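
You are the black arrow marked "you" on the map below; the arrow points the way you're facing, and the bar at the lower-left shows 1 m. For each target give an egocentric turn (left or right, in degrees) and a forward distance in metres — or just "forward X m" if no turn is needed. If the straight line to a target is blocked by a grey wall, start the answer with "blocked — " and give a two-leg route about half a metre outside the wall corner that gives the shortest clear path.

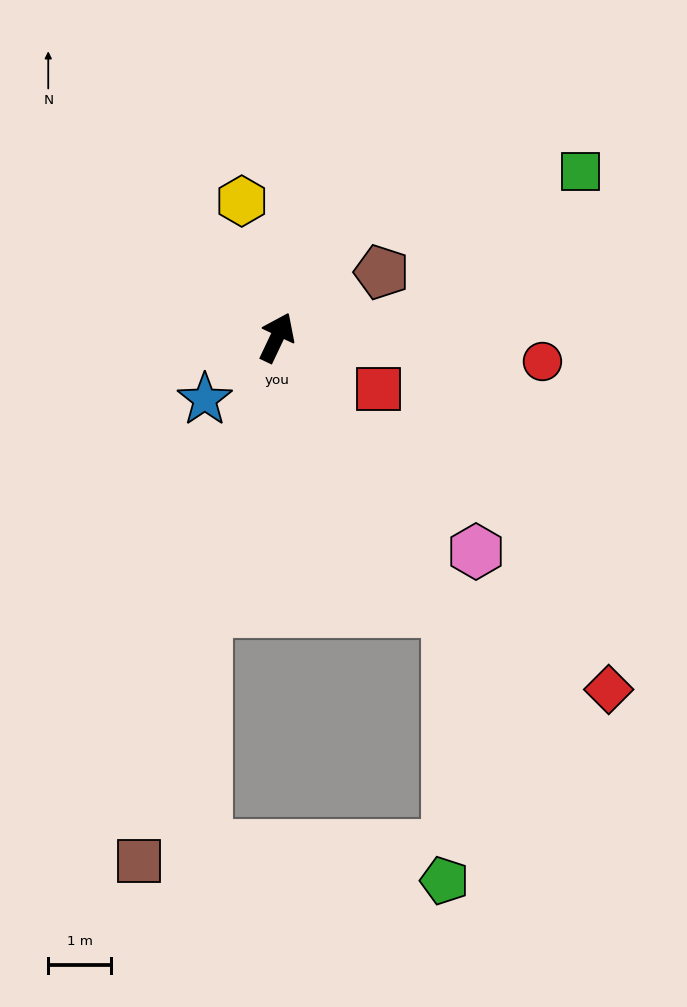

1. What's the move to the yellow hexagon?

turn left 40°, forward 2.3 m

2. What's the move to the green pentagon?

blocked — turn right 123°, forward 5.2 m, then turn right 32°, forward 4.3 m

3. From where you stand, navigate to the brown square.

turn right 169°, forward 8.7 m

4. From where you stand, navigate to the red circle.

turn right 70°, forward 4.3 m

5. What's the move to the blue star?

turn left 156°, forward 1.5 m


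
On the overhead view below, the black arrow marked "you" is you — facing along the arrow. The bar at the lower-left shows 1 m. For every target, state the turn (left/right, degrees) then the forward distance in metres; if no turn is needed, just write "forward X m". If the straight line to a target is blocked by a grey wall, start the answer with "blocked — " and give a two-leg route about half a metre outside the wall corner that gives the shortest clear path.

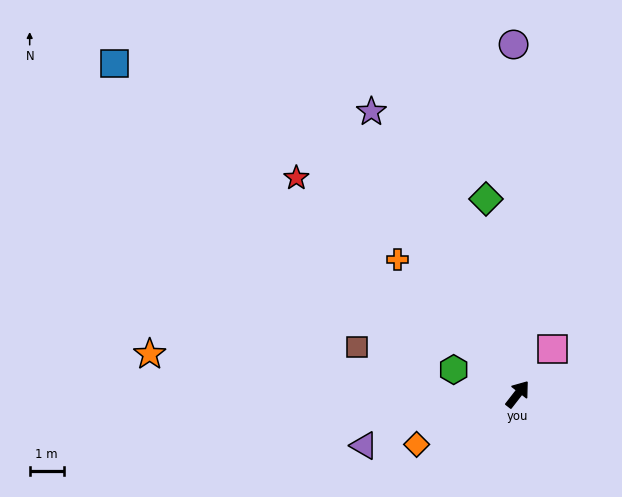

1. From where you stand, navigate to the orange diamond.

turn left 154°, forward 3.3 m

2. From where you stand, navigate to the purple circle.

turn left 39°, forward 10.3 m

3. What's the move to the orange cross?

turn left 80°, forward 5.3 m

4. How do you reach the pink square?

forward 1.7 m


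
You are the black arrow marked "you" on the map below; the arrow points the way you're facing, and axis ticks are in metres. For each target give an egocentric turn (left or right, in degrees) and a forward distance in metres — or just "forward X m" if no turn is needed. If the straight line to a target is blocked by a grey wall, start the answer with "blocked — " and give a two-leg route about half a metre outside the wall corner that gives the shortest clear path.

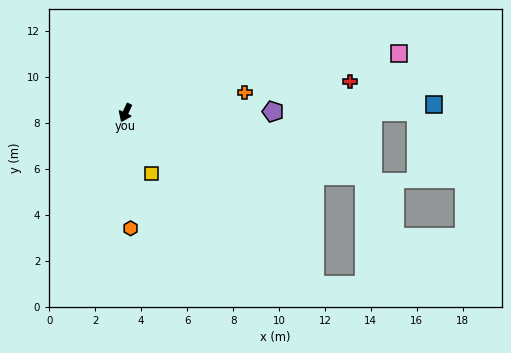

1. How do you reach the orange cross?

turn left 124°, forward 5.3 m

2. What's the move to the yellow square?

turn left 48°, forward 2.9 m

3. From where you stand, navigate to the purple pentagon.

turn left 115°, forward 6.4 m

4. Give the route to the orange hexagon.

turn left 27°, forward 5.0 m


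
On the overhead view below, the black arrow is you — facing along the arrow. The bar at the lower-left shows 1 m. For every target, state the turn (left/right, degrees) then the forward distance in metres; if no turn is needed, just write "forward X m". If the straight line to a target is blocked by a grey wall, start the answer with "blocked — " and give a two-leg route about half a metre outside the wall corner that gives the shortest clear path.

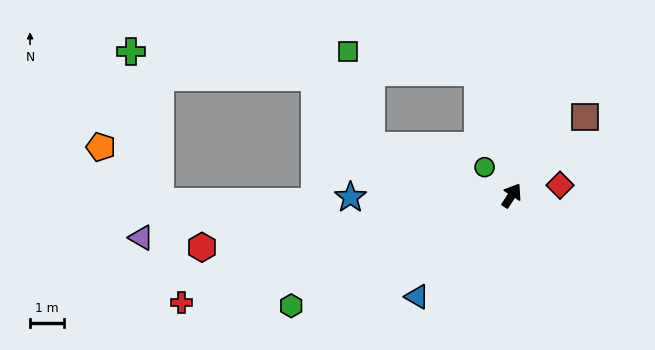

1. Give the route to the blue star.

turn left 123°, forward 4.8 m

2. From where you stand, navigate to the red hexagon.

turn left 132°, forward 9.3 m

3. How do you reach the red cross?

turn left 141°, forward 10.3 m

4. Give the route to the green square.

blocked — turn left 104°, forward 4.4 m, then turn right 58°, forward 2.9 m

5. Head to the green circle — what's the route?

turn left 77°, forward 1.2 m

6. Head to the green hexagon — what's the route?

turn left 149°, forward 7.3 m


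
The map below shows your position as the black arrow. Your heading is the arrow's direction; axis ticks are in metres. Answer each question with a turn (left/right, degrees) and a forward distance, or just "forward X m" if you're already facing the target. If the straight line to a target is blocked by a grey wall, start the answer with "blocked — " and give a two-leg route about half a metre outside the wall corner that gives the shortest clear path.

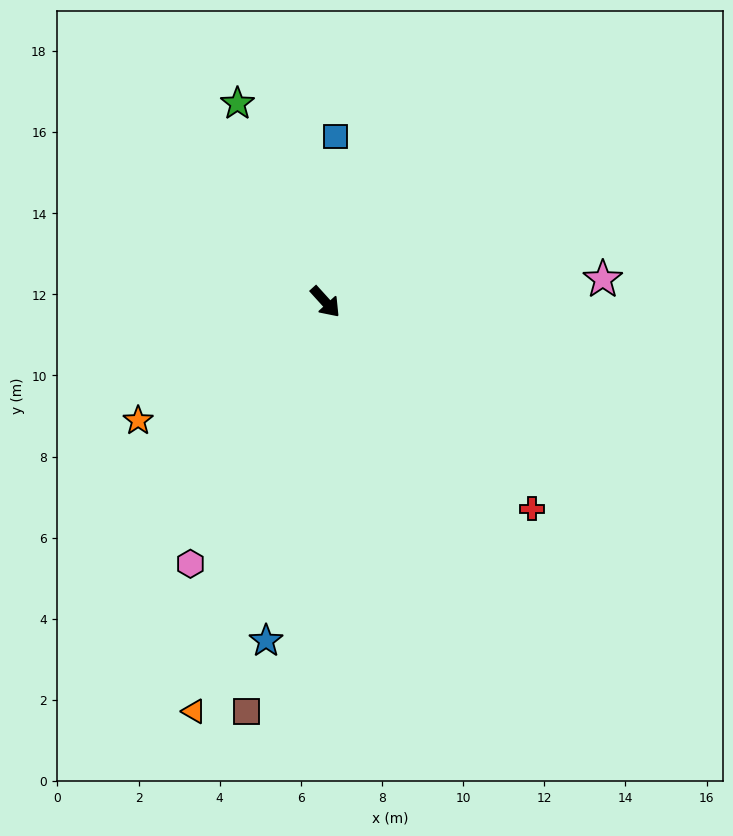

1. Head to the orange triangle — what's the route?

turn right 60°, forward 10.6 m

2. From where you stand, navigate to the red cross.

turn left 3°, forward 7.2 m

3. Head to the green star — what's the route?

turn left 162°, forward 5.3 m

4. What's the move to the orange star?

turn right 100°, forward 5.5 m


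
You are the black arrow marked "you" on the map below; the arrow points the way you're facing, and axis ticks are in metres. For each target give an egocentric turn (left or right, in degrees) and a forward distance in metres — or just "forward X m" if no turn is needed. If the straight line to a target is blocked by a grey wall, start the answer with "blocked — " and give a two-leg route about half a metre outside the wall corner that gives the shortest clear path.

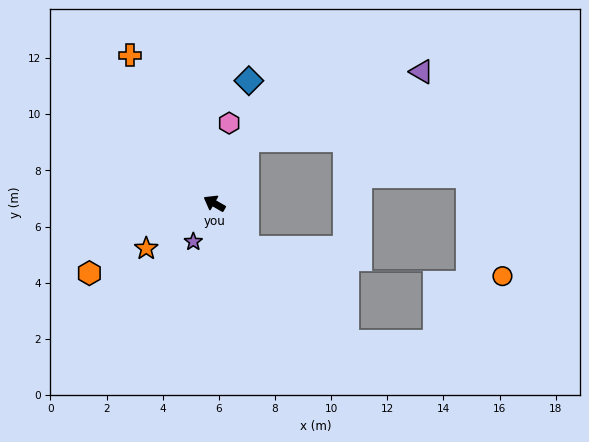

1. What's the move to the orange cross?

turn right 30°, forward 6.1 m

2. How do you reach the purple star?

turn left 91°, forward 1.6 m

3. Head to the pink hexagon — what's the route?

turn right 71°, forward 2.9 m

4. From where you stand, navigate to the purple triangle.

blocked — turn right 88°, forward 2.5 m, then turn right 40°, forward 6.7 m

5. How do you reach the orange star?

turn left 63°, forward 2.9 m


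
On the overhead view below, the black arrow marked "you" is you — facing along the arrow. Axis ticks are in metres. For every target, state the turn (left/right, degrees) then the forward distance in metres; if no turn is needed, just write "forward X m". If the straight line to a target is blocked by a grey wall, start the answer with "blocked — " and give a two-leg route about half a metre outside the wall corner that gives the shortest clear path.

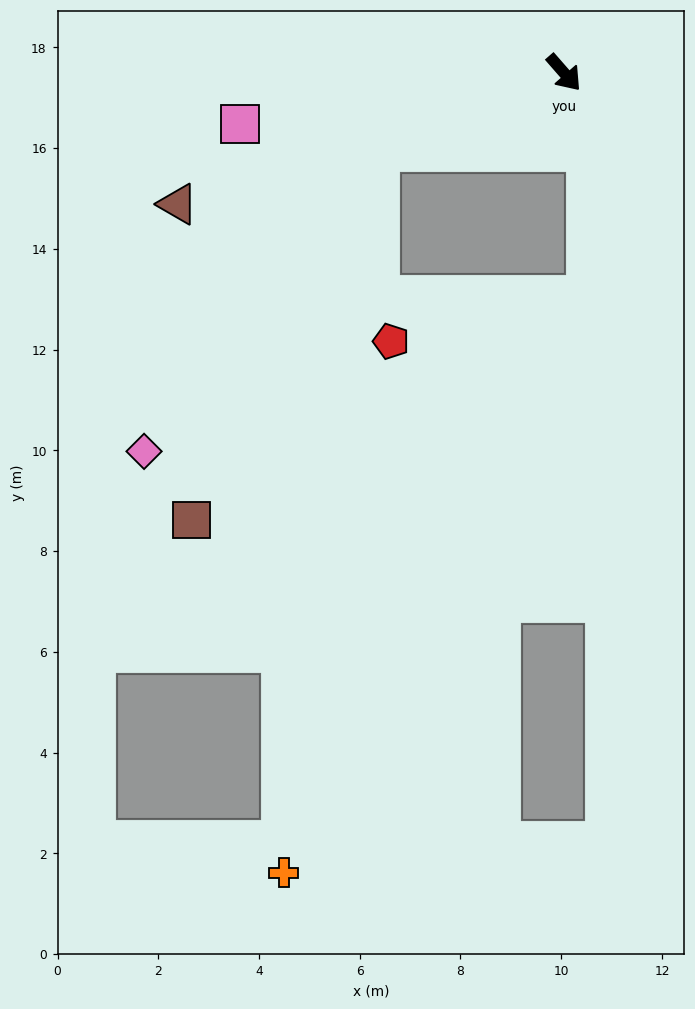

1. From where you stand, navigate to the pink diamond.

blocked — turn right 109°, forward 4.0 m, then turn left 30°, forward 7.6 m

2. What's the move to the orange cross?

blocked — turn right 109°, forward 4.0 m, then turn left 60°, forward 14.5 m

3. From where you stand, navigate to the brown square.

blocked — turn right 109°, forward 4.0 m, then turn left 41°, forward 8.2 m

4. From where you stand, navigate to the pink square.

turn right 122°, forward 6.5 m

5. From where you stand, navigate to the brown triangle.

turn right 112°, forward 8.1 m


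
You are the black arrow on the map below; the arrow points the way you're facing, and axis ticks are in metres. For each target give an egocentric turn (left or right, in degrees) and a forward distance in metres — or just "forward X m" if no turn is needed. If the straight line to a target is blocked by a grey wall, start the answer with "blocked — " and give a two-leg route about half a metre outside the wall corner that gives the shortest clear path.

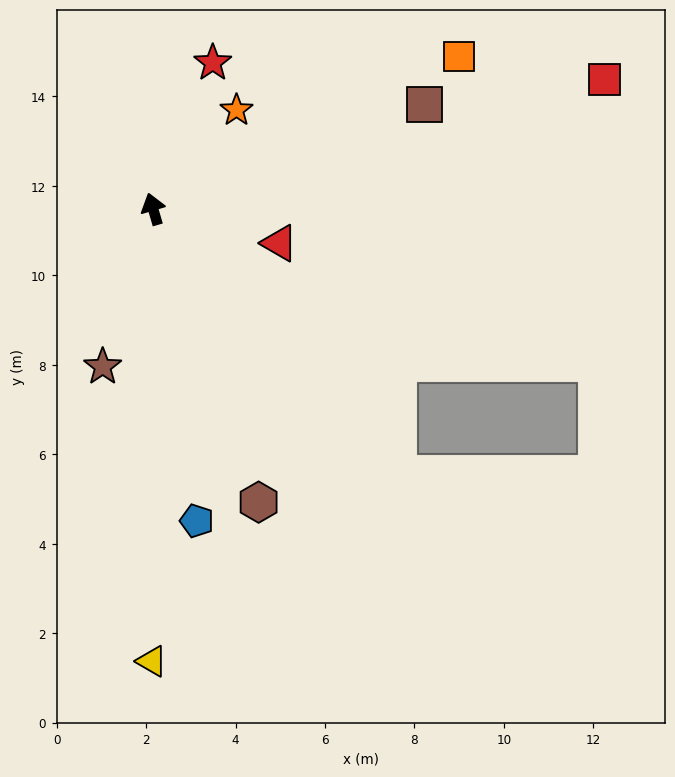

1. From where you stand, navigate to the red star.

turn right 39°, forward 3.5 m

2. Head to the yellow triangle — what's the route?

turn left 163°, forward 10.1 m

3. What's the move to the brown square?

turn right 85°, forward 6.5 m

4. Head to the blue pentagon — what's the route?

turn left 172°, forward 7.0 m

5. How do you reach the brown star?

turn left 146°, forward 3.7 m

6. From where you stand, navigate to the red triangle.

turn right 122°, forward 2.9 m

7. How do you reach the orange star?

turn right 57°, forward 2.9 m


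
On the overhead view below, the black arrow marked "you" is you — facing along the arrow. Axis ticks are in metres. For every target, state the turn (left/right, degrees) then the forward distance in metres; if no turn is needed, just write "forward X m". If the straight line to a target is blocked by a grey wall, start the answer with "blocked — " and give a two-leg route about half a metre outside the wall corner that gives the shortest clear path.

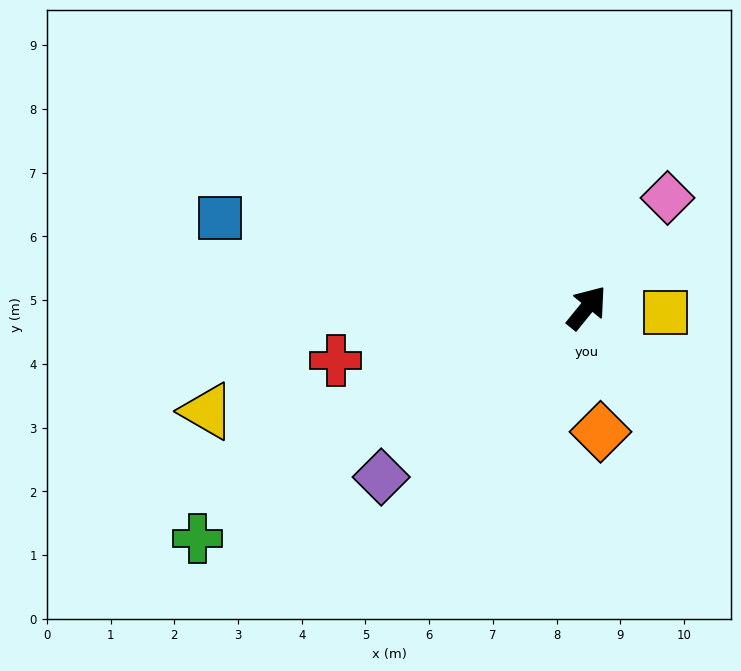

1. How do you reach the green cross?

turn left 160°, forward 7.1 m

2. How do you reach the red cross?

turn left 141°, forward 4.0 m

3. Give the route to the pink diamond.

turn left 3°, forward 2.1 m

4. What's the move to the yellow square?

turn right 55°, forward 1.2 m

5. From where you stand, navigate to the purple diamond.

turn left 169°, forward 4.2 m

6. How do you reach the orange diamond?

turn right 135°, forward 2.0 m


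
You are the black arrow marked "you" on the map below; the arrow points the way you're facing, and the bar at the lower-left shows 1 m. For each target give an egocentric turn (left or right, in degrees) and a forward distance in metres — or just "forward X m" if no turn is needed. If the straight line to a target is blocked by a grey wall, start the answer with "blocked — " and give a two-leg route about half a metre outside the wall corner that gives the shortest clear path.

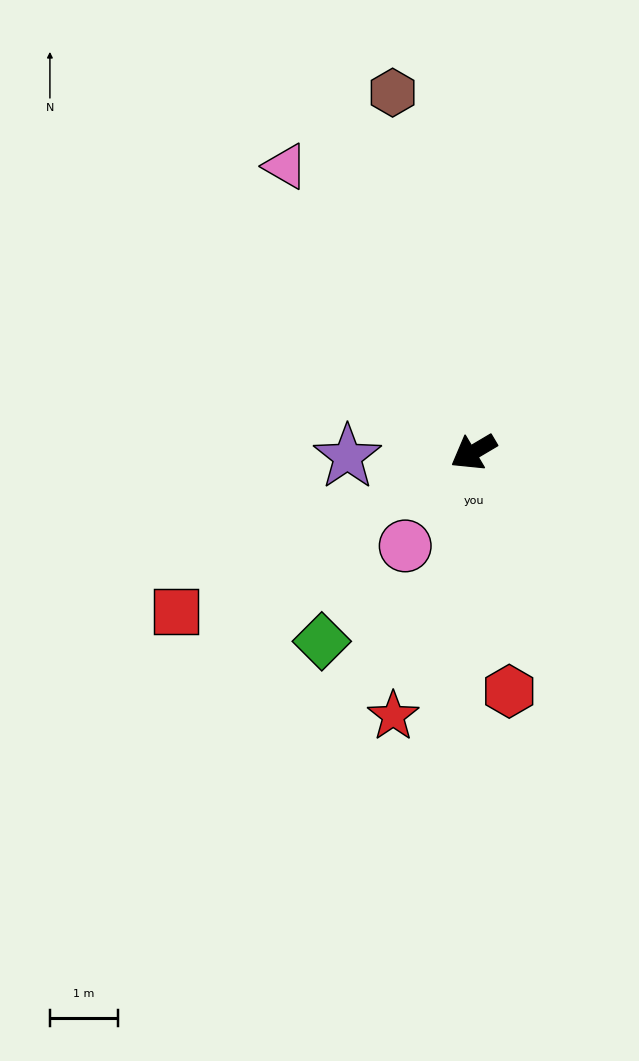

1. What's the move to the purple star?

turn right 29°, forward 1.8 m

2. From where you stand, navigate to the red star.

turn left 42°, forward 4.0 m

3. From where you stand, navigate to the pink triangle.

turn right 87°, forward 5.0 m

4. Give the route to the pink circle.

turn left 23°, forward 1.7 m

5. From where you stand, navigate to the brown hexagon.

turn right 108°, forward 5.4 m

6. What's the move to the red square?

turn right 2°, forward 4.9 m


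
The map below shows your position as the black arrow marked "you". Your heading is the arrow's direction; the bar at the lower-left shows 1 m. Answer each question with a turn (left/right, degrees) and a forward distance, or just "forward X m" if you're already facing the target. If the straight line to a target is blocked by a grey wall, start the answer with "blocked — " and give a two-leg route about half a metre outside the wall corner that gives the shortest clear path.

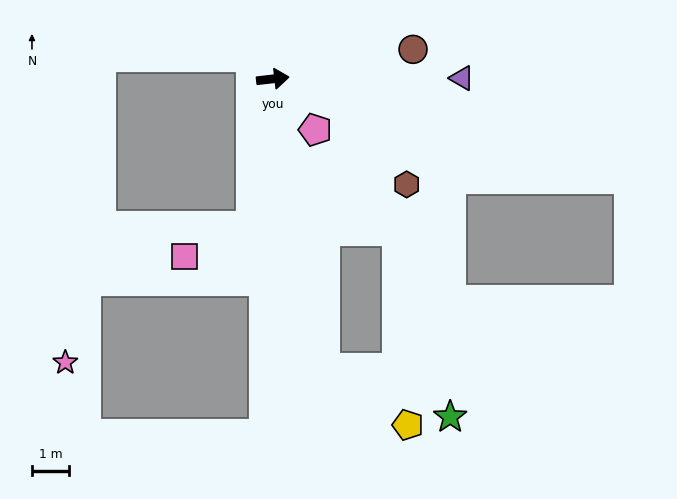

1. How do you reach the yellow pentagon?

blocked — turn right 86°, forward 7.9 m, then turn left 45°, forward 2.7 m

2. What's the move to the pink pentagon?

turn right 57°, forward 1.8 m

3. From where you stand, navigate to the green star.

blocked — turn right 86°, forward 7.9 m, then turn left 58°, forward 3.7 m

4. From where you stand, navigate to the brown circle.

turn left 5°, forward 3.9 m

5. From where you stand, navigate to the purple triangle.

turn right 6°, forward 5.1 m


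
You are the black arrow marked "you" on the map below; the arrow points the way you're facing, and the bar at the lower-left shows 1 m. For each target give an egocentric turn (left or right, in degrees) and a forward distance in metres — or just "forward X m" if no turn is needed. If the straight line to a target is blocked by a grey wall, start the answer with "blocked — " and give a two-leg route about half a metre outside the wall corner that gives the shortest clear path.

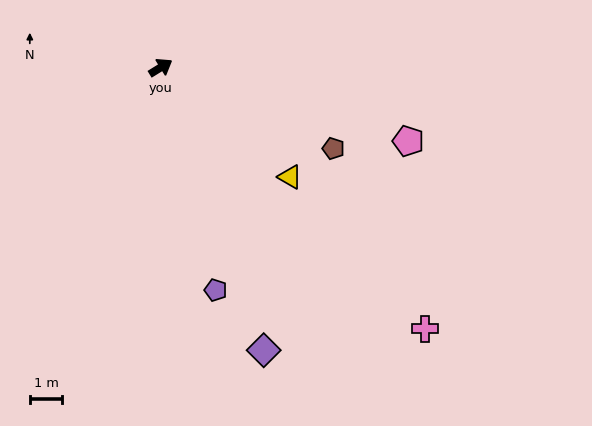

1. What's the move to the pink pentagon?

turn right 48°, forward 7.9 m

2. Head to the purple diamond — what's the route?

turn right 102°, forward 9.2 m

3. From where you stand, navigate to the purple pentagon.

turn right 108°, forward 7.0 m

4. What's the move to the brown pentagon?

turn right 57°, forward 5.9 m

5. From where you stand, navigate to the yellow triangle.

turn right 72°, forward 5.2 m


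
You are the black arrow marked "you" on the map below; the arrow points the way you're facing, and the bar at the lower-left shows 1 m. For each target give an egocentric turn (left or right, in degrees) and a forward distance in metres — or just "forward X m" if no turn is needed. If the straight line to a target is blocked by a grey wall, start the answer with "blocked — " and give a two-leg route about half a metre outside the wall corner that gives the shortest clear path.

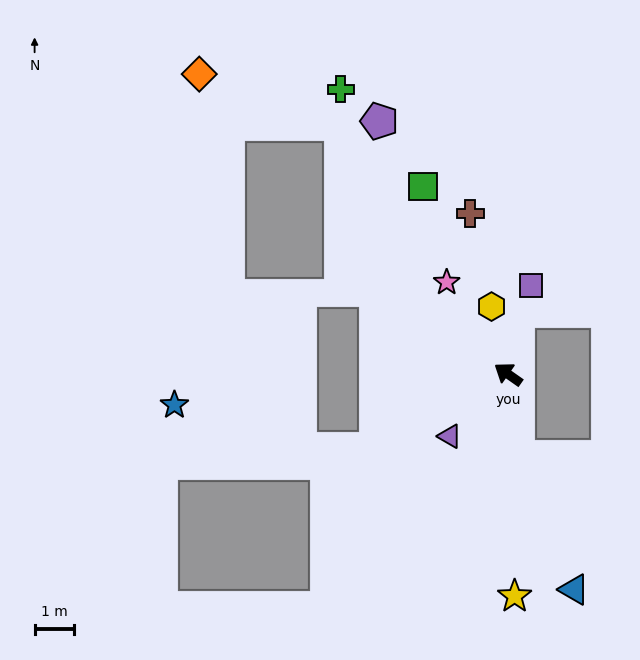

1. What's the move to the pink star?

turn right 21°, forward 2.8 m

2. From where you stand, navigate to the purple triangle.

turn left 82°, forward 2.2 m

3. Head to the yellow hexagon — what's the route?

turn right 41°, forward 1.8 m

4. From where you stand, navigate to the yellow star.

turn left 127°, forward 5.7 m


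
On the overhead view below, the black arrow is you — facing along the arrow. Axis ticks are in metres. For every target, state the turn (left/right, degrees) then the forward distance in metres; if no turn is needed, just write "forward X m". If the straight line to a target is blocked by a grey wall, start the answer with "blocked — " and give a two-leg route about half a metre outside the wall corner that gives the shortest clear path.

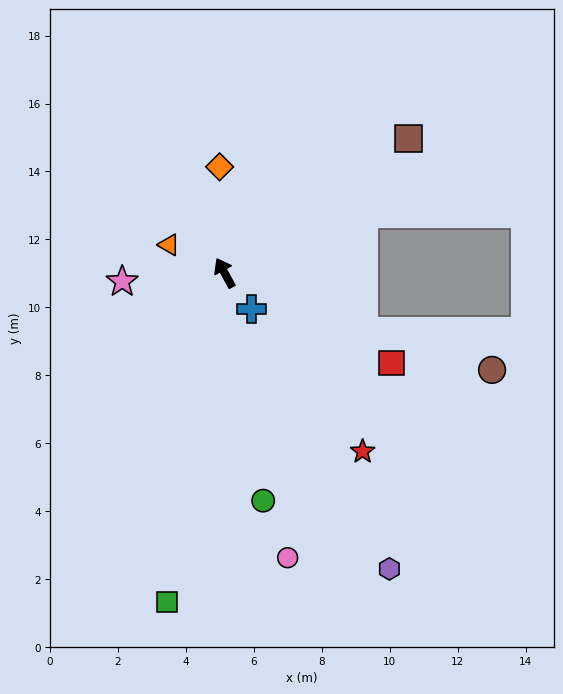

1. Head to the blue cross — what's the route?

turn right 172°, forward 1.3 m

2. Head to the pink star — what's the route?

turn left 66°, forward 3.0 m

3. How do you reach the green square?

turn left 142°, forward 9.8 m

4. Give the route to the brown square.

turn right 82°, forward 6.7 m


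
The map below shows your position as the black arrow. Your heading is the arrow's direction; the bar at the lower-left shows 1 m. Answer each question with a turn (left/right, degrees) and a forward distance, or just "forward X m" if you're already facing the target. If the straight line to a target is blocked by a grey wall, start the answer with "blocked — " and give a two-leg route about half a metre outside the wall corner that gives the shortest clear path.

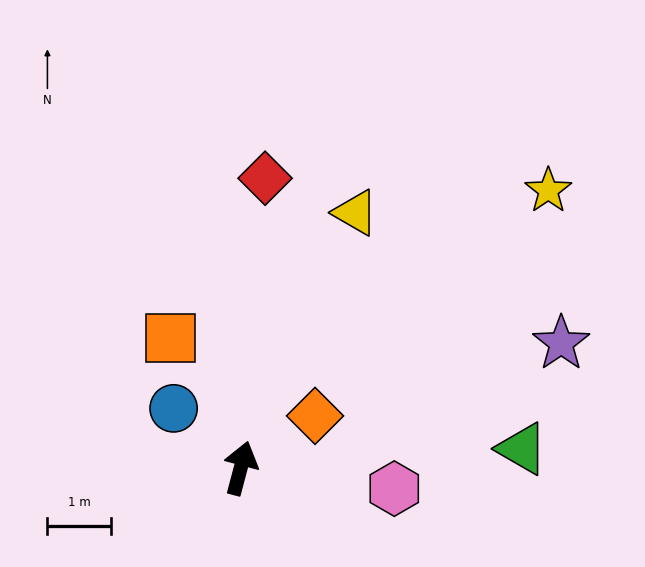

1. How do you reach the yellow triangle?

turn right 9°, forward 4.4 m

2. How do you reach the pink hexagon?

turn right 83°, forward 2.4 m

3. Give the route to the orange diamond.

turn right 40°, forward 1.4 m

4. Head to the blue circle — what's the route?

turn left 63°, forward 1.4 m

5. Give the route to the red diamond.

turn left 10°, forward 4.6 m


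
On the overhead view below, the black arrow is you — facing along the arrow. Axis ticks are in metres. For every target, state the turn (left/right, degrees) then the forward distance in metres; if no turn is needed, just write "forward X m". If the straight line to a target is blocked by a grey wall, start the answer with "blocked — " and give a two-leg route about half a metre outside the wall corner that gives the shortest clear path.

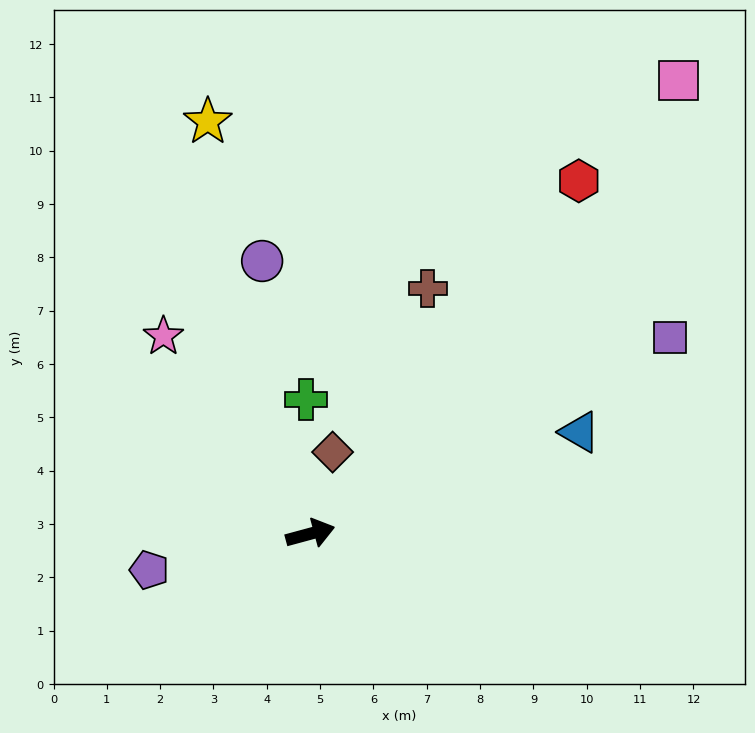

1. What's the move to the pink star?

turn left 111°, forward 4.6 m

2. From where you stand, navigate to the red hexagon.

turn left 38°, forward 8.3 m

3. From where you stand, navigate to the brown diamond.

turn left 60°, forward 1.6 m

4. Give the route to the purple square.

turn left 13°, forward 7.7 m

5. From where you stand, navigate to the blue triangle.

turn left 6°, forward 5.4 m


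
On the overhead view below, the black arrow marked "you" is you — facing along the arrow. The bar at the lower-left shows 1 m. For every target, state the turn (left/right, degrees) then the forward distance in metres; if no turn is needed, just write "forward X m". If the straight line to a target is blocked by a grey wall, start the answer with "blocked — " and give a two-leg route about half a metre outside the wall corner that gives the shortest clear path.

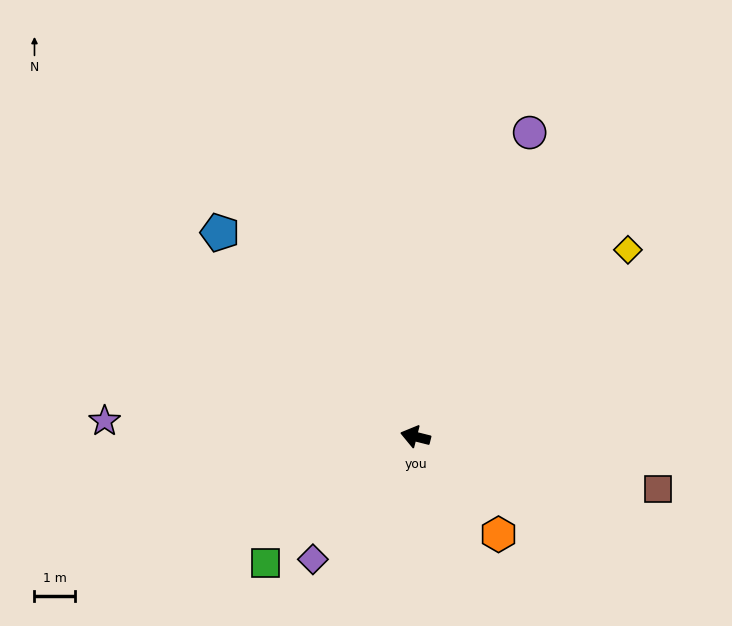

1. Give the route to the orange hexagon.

turn left 144°, forward 3.1 m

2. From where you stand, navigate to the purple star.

turn left 11°, forward 7.6 m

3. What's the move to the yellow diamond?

turn right 125°, forward 6.9 m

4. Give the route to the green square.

turn left 54°, forward 4.8 m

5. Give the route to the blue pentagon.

turn right 32°, forward 6.9 m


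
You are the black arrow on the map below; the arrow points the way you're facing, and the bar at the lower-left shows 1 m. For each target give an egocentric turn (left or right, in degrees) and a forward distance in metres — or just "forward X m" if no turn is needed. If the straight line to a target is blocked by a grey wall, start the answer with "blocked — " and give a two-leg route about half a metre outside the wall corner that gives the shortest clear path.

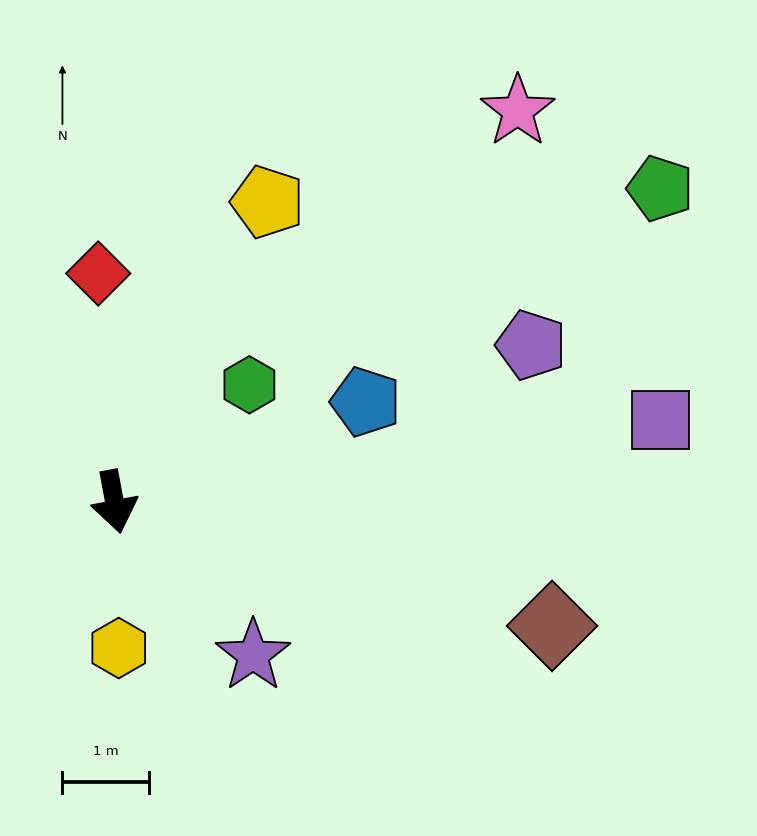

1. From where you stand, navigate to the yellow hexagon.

turn right 9°, forward 1.7 m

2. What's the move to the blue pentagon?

turn left 101°, forward 3.1 m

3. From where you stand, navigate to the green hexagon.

turn left 120°, forward 2.1 m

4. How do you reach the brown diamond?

turn left 64°, forward 5.3 m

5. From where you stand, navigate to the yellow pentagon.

turn left 142°, forward 3.9 m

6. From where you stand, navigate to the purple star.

turn left 32°, forward 2.4 m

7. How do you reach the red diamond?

turn left 174°, forward 2.7 m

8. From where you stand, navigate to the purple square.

turn left 88°, forward 6.4 m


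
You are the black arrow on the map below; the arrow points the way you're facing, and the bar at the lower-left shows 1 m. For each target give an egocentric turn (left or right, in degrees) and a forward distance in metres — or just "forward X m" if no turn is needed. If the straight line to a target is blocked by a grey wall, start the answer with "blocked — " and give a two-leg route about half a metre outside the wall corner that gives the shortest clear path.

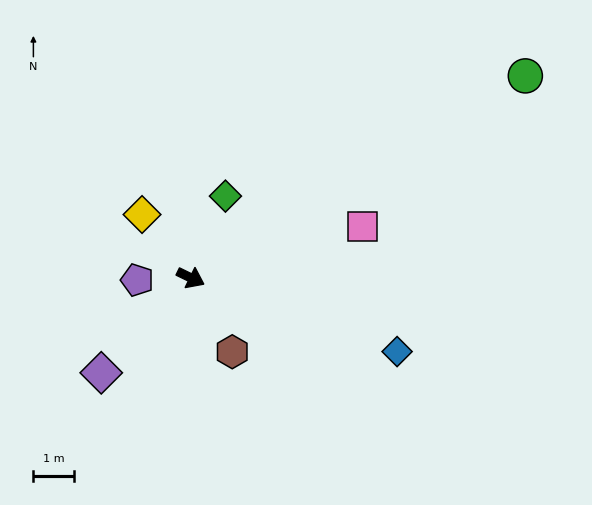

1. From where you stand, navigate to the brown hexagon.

turn right 35°, forward 2.1 m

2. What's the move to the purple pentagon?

turn right 152°, forward 1.3 m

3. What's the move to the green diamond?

turn left 93°, forward 2.2 m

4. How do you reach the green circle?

turn left 57°, forward 9.6 m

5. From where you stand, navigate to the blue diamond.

turn left 6°, forward 5.4 m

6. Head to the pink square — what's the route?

turn left 43°, forward 4.4 m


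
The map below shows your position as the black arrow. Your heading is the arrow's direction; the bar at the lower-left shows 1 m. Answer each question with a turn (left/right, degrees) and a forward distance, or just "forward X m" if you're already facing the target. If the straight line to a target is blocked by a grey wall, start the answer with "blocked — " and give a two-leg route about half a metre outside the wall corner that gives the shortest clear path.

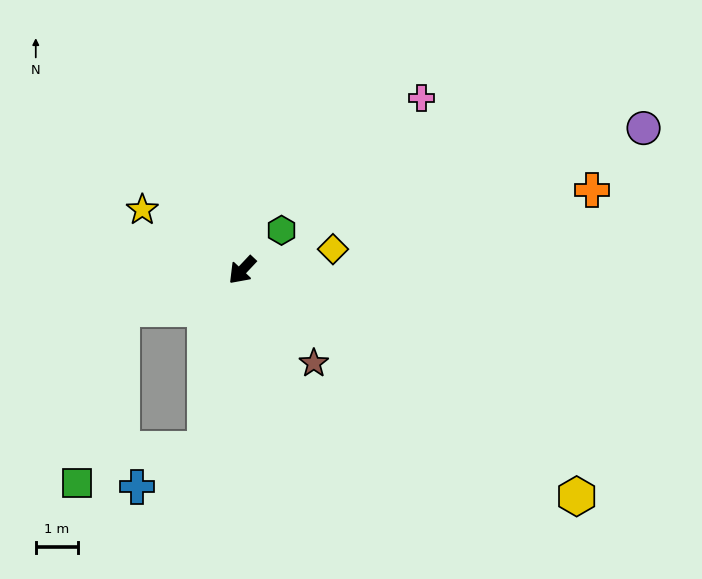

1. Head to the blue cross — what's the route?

blocked — turn left 32°, forward 4.3 m, then turn right 50°, forward 1.8 m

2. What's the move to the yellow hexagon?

turn left 99°, forward 9.6 m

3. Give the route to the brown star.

turn left 81°, forward 2.8 m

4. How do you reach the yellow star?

turn right 78°, forward 2.8 m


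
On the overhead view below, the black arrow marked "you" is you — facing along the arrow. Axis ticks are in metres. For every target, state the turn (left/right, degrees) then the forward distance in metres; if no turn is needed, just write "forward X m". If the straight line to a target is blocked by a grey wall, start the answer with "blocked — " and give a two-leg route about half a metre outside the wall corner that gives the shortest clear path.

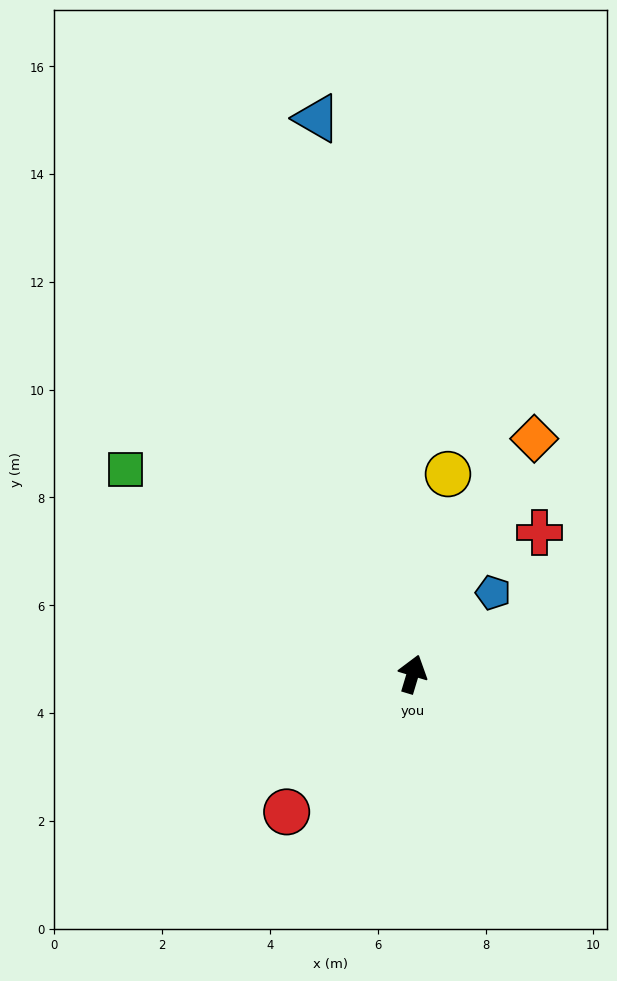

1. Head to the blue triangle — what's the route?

turn left 27°, forward 10.5 m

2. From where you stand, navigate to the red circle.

turn left 154°, forward 3.5 m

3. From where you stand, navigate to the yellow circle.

turn left 7°, forward 3.8 m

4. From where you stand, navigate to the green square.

turn left 71°, forward 6.5 m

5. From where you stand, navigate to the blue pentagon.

turn right 28°, forward 2.1 m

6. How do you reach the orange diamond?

turn right 11°, forward 4.9 m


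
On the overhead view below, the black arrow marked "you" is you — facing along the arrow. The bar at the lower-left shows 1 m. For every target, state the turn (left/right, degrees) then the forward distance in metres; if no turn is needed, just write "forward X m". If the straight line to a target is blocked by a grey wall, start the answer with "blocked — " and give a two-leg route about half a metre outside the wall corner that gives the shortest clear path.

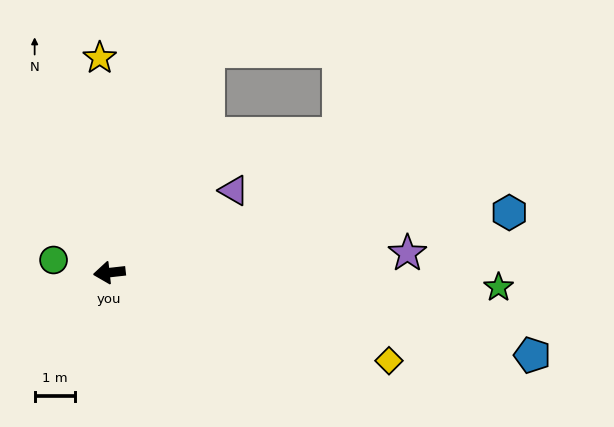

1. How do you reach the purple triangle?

turn right 153°, forward 3.7 m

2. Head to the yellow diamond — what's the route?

turn left 156°, forward 7.3 m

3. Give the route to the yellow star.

turn right 94°, forward 5.4 m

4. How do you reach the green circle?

turn right 19°, forward 1.4 m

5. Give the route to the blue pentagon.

turn left 163°, forward 10.7 m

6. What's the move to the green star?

turn left 171°, forward 9.7 m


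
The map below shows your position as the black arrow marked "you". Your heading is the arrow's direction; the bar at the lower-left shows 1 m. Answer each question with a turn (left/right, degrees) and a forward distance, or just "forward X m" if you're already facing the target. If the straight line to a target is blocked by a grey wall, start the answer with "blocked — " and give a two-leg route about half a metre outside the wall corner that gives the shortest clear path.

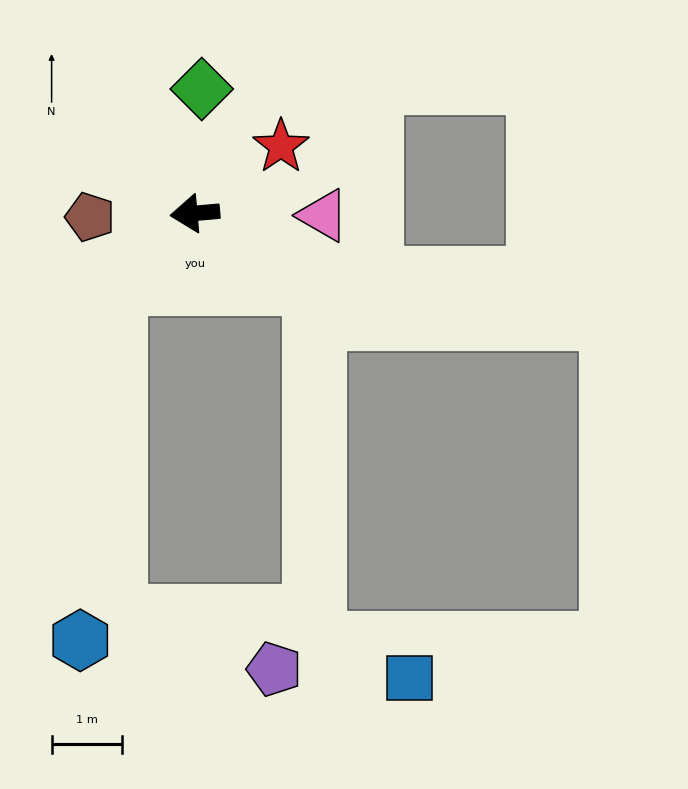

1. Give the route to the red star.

turn right 147°, forward 1.5 m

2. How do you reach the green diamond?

turn right 98°, forward 1.8 m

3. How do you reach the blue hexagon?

blocked — turn left 38°, forward 1.5 m, then turn left 41°, forward 5.0 m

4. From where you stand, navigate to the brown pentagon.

turn right 3°, forward 1.5 m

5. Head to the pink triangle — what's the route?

turn left 174°, forward 1.8 m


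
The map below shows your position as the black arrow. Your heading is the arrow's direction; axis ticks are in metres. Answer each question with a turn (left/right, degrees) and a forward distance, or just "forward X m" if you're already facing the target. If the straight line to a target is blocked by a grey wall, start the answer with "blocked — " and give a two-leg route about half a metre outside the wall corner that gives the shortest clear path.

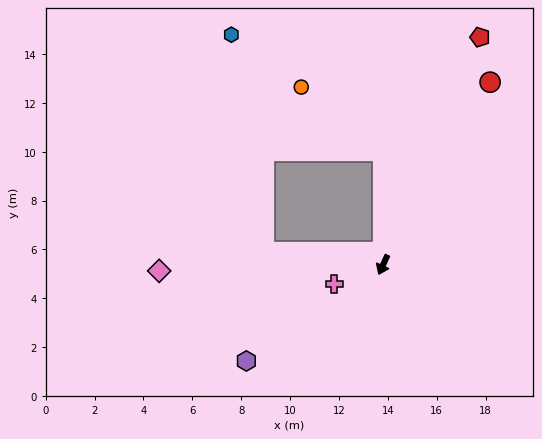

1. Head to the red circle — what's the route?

turn left 174°, forward 8.7 m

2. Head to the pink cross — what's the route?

turn right 44°, forward 2.1 m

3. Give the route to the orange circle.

blocked — turn right 156°, forward 4.6 m, then turn left 52°, forward 4.3 m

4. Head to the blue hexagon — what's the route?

blocked — turn right 72°, forward 4.9 m, then turn right 75°, forward 9.0 m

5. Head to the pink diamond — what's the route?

turn right 64°, forward 9.2 m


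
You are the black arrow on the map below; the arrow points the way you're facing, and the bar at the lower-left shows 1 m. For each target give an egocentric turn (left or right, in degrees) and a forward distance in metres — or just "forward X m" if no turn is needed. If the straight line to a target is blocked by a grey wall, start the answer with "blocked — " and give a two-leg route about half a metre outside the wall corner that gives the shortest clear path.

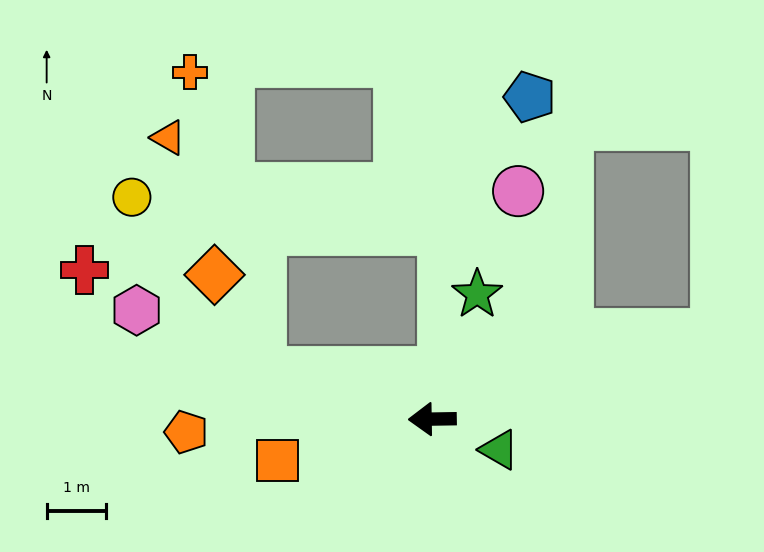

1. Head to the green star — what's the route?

turn right 111°, forward 2.2 m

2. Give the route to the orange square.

turn left 14°, forward 2.7 m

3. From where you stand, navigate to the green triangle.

turn left 154°, forward 1.2 m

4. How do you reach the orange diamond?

blocked — turn right 16°, forward 3.0 m, then turn right 49°, forward 1.8 m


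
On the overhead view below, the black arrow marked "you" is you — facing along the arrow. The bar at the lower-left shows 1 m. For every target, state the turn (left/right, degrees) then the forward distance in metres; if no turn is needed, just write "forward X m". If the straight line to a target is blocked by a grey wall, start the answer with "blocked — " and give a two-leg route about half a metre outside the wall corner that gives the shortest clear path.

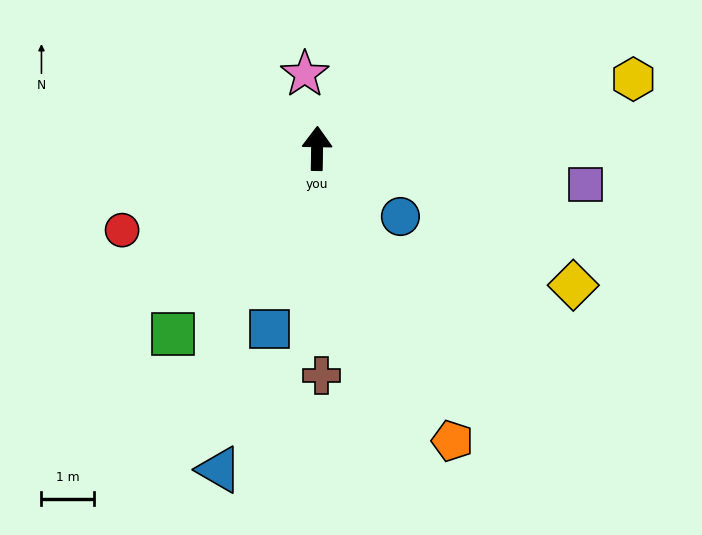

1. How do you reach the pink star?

turn left 10°, forward 1.4 m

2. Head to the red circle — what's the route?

turn left 114°, forward 4.0 m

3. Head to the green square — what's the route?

turn left 143°, forward 4.5 m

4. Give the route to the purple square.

turn right 97°, forward 5.1 m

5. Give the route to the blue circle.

turn right 128°, forward 2.0 m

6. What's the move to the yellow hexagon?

turn right 77°, forward 6.1 m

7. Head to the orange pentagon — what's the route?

turn right 154°, forward 6.1 m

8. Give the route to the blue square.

turn left 166°, forward 3.5 m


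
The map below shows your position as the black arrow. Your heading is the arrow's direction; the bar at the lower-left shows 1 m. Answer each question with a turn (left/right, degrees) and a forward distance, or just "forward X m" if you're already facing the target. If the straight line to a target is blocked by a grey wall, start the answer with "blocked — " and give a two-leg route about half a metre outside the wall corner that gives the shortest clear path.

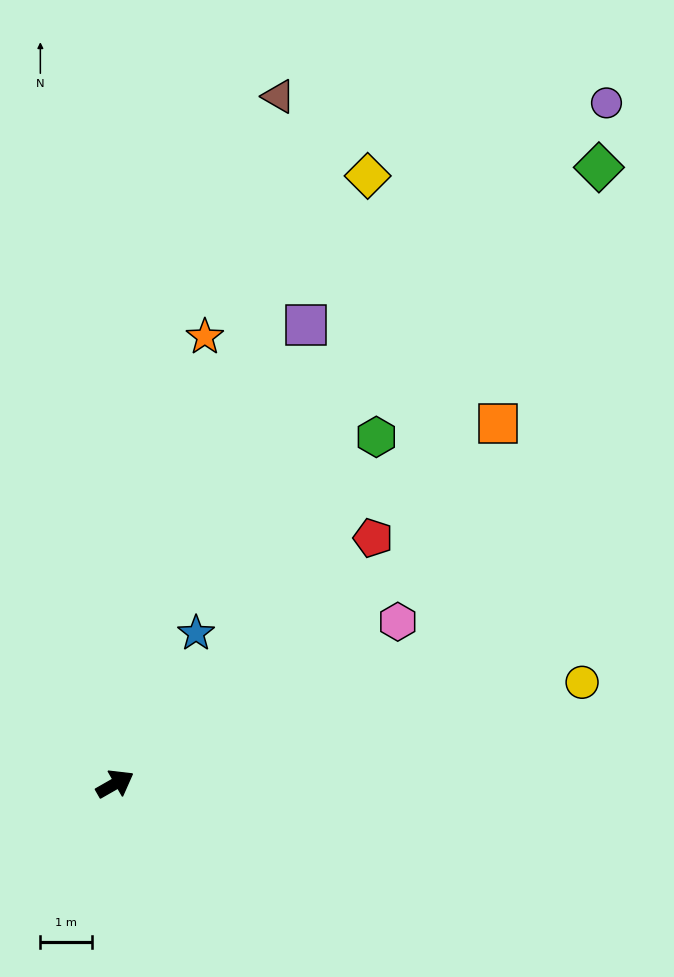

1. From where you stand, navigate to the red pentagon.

turn left 14°, forward 6.9 m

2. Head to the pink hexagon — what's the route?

forward 6.3 m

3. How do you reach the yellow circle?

turn right 17°, forward 9.2 m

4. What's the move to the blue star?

turn left 32°, forward 3.3 m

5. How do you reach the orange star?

turn left 49°, forward 8.8 m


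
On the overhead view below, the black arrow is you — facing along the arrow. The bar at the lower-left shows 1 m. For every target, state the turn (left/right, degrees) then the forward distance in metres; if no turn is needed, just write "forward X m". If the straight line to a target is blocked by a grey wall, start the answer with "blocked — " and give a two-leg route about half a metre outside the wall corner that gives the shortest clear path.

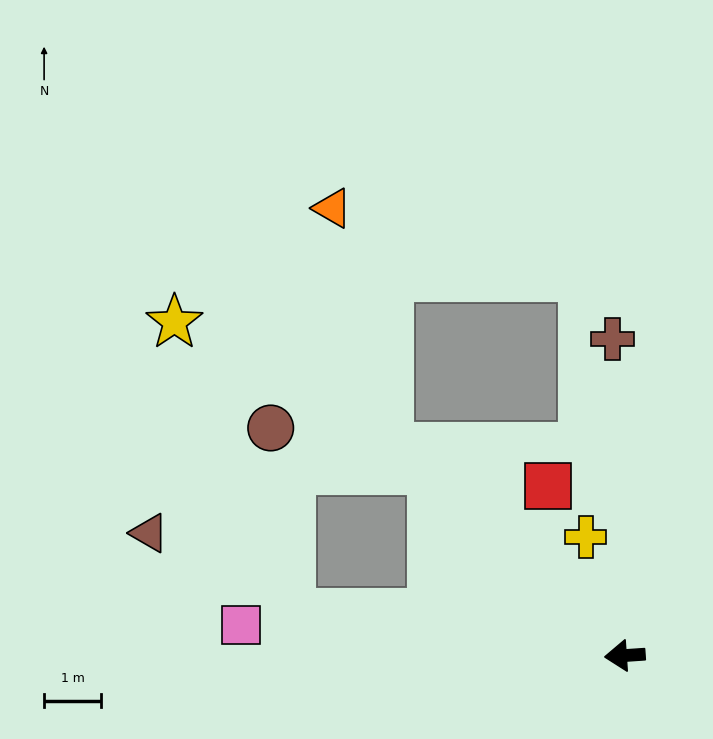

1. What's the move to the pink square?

turn right 8°, forward 6.8 m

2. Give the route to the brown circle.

blocked — turn right 48°, forward 4.7 m, then turn left 29°, forward 2.9 m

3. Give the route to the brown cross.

turn right 92°, forward 5.6 m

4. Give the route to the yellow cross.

turn right 76°, forward 2.2 m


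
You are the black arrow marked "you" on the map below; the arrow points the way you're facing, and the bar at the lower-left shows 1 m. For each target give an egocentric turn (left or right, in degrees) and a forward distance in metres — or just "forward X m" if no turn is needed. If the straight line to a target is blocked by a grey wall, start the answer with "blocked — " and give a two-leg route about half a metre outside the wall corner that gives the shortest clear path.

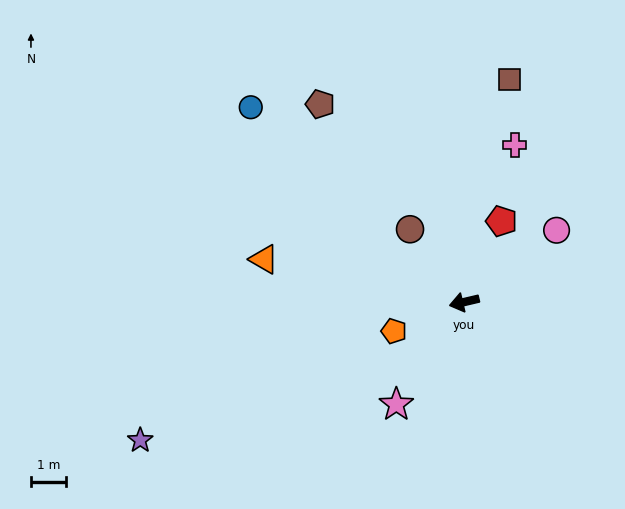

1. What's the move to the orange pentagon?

turn left 9°, forward 2.1 m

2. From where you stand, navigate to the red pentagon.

turn right 128°, forward 2.5 m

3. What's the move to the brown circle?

turn right 67°, forward 2.6 m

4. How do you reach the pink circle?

turn right 155°, forward 3.3 m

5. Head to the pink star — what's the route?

turn left 43°, forward 3.5 m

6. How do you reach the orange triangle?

turn right 25°, forward 5.8 m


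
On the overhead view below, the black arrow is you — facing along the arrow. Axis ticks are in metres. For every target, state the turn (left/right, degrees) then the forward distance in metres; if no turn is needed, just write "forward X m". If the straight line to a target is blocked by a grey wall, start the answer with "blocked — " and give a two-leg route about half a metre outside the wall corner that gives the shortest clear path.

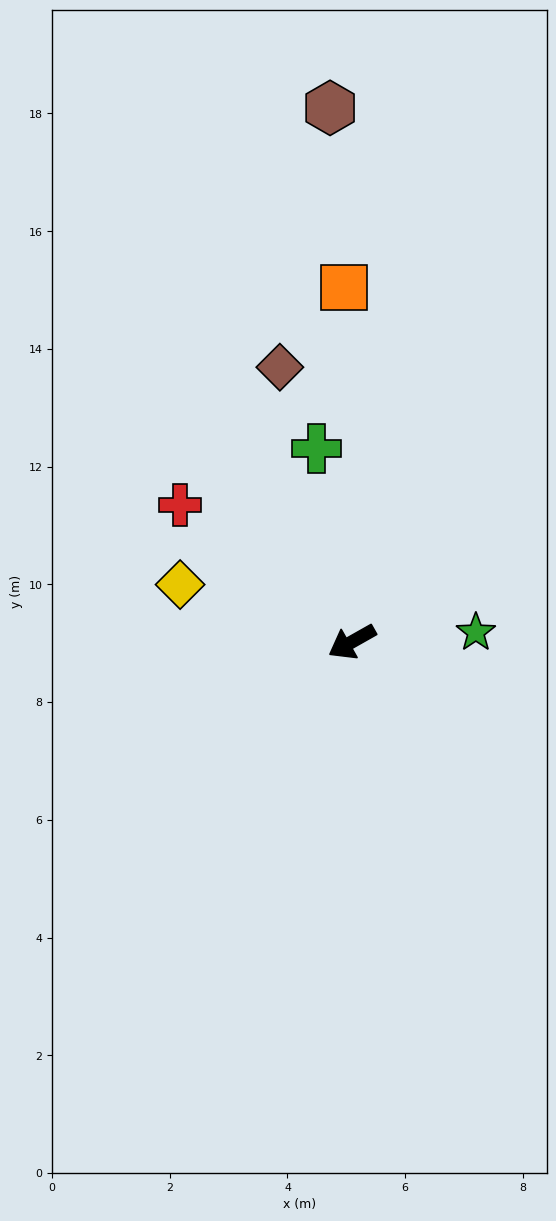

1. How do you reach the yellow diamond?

turn right 48°, forward 3.1 m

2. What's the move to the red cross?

turn right 68°, forward 3.7 m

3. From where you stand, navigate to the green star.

turn left 155°, forward 2.1 m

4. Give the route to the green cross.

turn right 109°, forward 3.3 m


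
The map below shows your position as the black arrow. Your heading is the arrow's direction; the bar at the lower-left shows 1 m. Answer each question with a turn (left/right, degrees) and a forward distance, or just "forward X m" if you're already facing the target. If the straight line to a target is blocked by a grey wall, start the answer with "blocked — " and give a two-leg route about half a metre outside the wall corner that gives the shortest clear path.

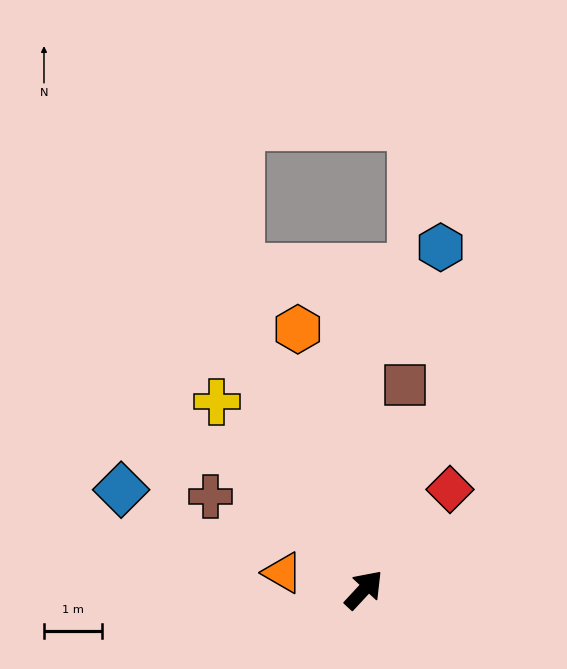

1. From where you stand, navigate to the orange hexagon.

turn left 57°, forward 4.6 m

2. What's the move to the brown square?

turn left 31°, forward 3.6 m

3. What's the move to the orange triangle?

turn left 121°, forward 1.4 m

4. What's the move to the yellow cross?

turn left 81°, forward 4.1 m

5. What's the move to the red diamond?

turn left 2°, forward 2.3 m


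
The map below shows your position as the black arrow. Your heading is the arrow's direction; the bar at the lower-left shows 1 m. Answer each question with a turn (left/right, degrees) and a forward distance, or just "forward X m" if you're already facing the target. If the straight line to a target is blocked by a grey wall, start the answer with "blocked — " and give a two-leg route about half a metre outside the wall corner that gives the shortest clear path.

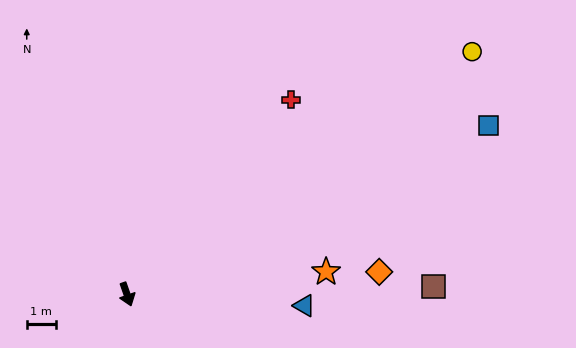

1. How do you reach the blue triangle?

turn left 67°, forward 6.1 m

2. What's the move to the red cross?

turn left 121°, forward 8.7 m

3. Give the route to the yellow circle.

turn left 106°, forward 14.4 m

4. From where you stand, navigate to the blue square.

turn left 96°, forward 13.6 m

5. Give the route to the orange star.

turn left 77°, forward 6.8 m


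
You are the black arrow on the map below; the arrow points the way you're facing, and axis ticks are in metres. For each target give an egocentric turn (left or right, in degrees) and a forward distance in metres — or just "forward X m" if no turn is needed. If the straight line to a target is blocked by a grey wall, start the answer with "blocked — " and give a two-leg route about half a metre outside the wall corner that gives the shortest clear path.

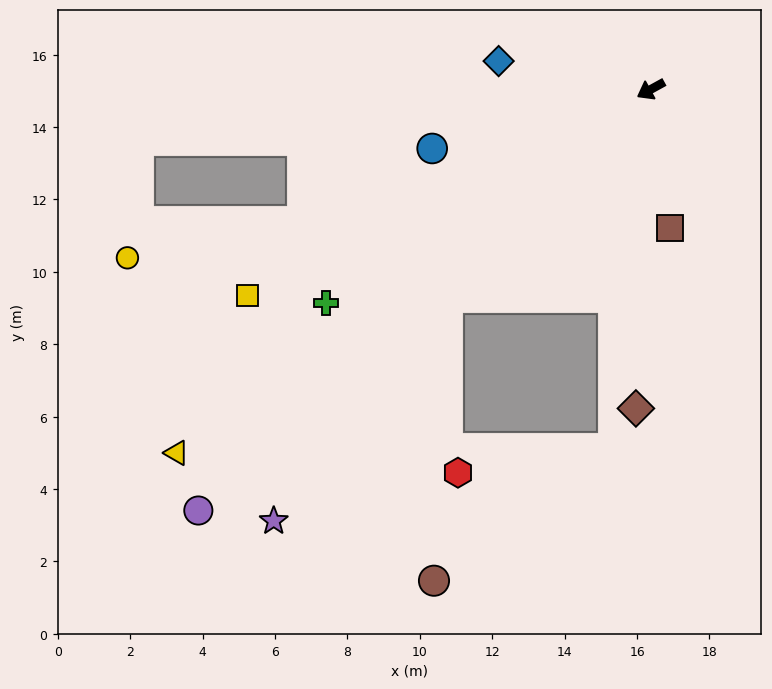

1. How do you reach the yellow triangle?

turn left 9°, forward 16.5 m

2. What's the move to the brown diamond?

turn left 58°, forward 8.8 m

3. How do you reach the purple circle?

turn left 14°, forward 17.1 m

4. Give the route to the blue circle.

turn right 14°, forward 6.3 m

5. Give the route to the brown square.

turn left 69°, forward 3.9 m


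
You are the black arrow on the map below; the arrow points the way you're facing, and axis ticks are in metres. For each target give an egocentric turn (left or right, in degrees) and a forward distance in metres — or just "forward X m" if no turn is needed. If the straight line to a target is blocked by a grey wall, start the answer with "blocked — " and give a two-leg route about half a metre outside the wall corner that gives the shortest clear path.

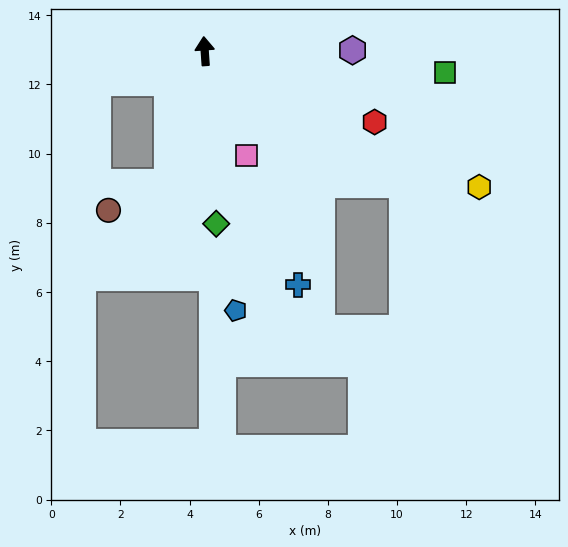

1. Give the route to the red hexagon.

turn right 117°, forward 5.3 m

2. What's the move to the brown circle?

blocked — turn left 161°, forward 4.0 m, then turn right 51°, forward 1.9 m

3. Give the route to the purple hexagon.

turn right 94°, forward 4.3 m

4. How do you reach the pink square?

turn right 162°, forward 3.3 m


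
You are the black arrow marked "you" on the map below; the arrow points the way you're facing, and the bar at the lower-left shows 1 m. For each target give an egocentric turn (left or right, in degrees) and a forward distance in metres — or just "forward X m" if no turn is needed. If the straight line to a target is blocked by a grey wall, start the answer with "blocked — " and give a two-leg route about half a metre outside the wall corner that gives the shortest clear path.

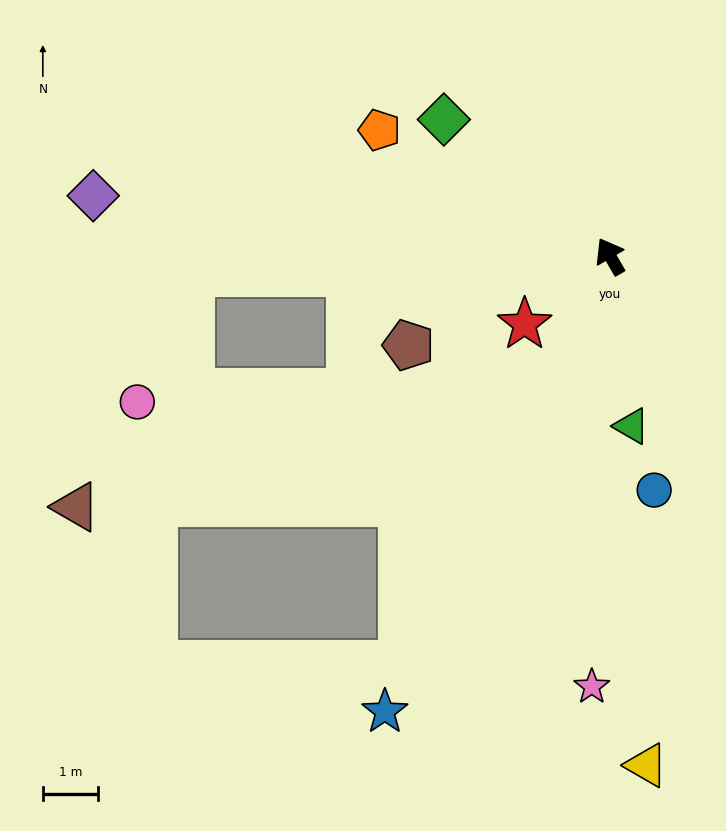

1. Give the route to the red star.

turn left 98°, forward 2.0 m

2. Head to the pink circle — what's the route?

blocked — turn left 62°, forward 7.6 m, then turn left 65°, forward 2.5 m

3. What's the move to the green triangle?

turn left 157°, forward 3.1 m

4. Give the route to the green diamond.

turn left 21°, forward 3.9 m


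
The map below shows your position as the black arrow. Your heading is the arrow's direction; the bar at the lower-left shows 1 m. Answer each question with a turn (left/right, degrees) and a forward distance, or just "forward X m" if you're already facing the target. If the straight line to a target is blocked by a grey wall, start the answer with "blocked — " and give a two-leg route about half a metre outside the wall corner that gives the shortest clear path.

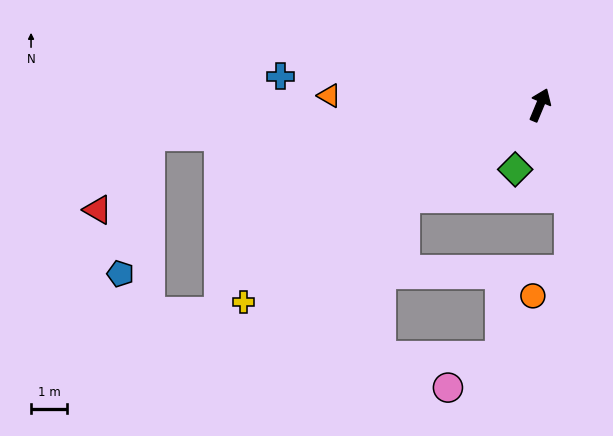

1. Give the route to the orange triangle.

turn left 110°, forward 5.9 m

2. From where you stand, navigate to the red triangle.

blocked — turn left 117°, forward 10.9 m, then turn left 50°, forward 2.5 m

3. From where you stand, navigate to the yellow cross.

turn left 146°, forward 9.9 m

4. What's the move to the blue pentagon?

blocked — turn left 117°, forward 10.9 m, then turn left 74°, forward 3.9 m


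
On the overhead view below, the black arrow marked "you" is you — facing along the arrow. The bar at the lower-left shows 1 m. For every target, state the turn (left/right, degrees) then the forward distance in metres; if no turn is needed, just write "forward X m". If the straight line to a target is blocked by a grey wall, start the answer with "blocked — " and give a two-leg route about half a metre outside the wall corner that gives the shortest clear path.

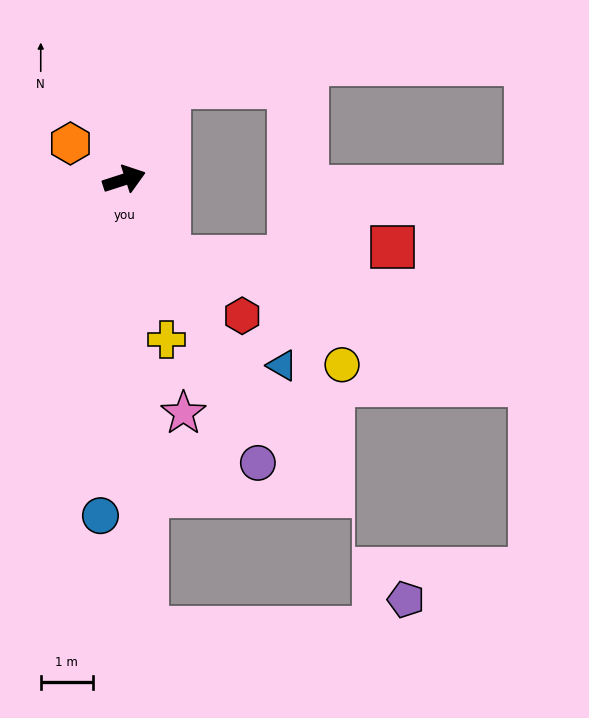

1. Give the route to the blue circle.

turn right 112°, forward 6.5 m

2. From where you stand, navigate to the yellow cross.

turn right 93°, forward 3.2 m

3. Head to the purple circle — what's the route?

turn right 83°, forward 6.0 m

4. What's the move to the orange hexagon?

turn left 128°, forward 1.2 m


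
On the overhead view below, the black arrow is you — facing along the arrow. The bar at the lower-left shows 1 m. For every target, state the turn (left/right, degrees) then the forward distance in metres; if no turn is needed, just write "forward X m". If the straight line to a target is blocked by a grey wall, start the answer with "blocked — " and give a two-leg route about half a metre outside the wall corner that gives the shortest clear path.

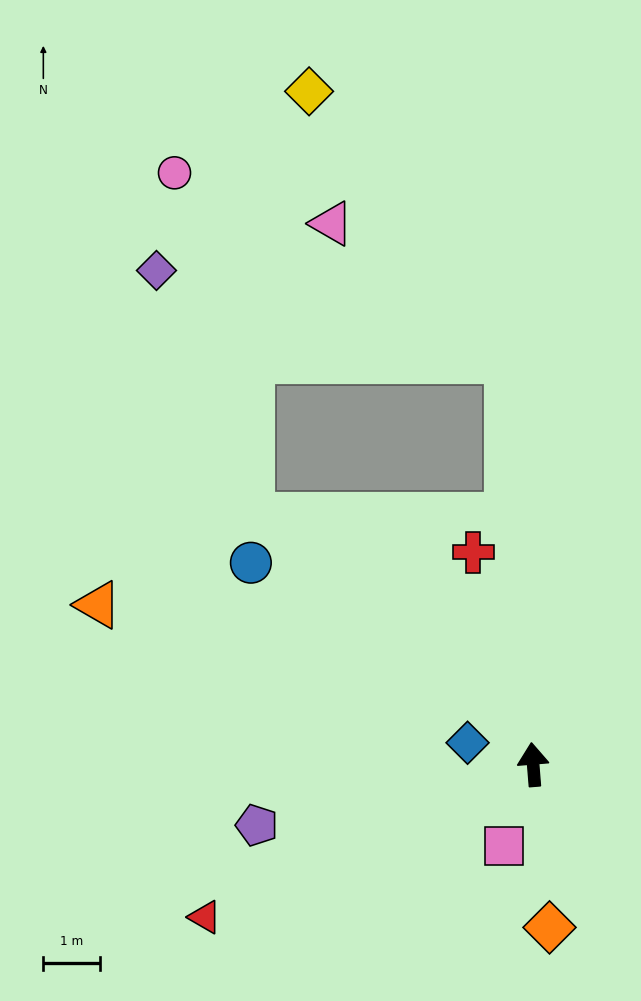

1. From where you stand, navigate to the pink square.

turn left 156°, forward 1.5 m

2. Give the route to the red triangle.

turn left 110°, forward 6.4 m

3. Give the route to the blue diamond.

turn left 67°, forward 1.2 m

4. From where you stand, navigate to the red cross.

turn left 11°, forward 3.9 m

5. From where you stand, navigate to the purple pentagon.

turn left 98°, forward 5.0 m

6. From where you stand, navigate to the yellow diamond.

blocked — forward 7.2 m, then turn left 32°, forward 5.9 m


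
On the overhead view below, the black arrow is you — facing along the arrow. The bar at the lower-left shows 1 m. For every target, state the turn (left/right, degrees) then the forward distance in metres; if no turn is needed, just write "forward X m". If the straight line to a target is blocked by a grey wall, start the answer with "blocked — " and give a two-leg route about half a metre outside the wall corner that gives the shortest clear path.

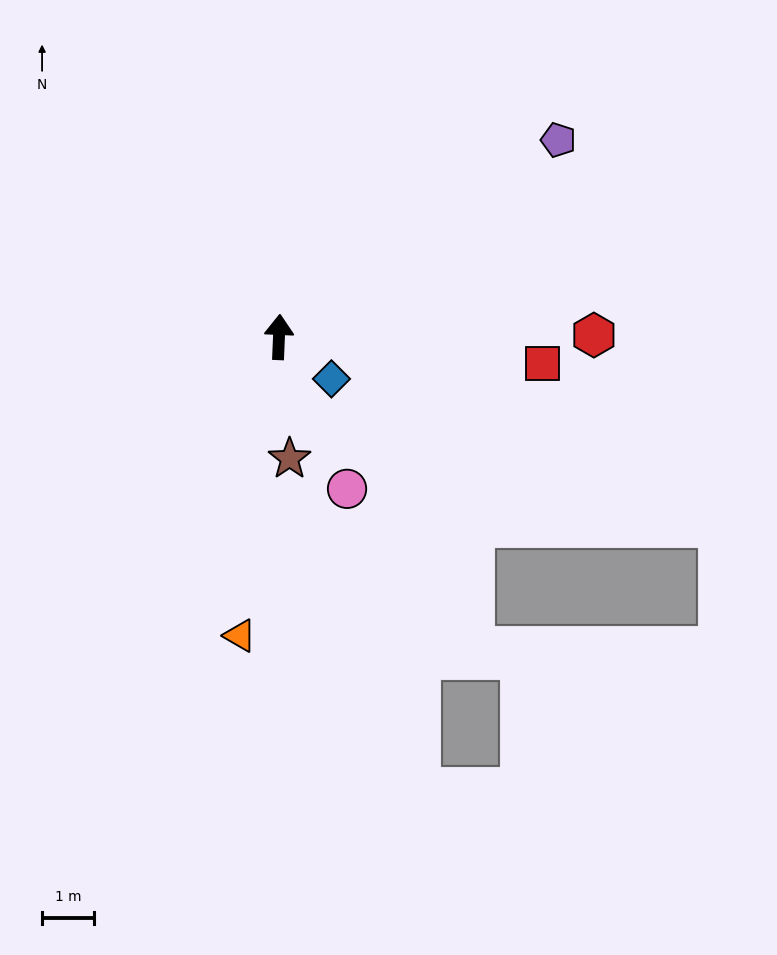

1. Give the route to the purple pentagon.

turn right 52°, forward 6.6 m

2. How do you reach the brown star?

turn right 173°, forward 2.4 m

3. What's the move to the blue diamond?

turn right 126°, forward 1.3 m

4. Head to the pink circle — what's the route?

turn right 153°, forward 3.2 m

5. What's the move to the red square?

turn right 93°, forward 5.1 m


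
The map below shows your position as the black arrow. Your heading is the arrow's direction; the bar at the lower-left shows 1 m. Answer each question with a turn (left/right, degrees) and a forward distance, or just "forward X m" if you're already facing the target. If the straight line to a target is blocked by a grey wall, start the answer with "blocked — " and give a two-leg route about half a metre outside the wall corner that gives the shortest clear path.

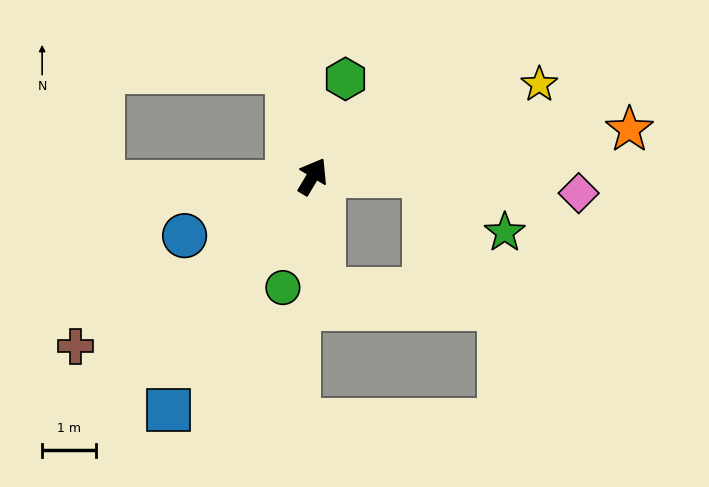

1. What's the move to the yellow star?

turn right 37°, forward 4.6 m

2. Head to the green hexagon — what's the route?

turn left 12°, forward 1.9 m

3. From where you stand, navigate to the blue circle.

turn left 146°, forward 2.6 m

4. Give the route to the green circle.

turn right 164°, forward 2.1 m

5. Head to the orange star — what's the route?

turn right 51°, forward 6.0 m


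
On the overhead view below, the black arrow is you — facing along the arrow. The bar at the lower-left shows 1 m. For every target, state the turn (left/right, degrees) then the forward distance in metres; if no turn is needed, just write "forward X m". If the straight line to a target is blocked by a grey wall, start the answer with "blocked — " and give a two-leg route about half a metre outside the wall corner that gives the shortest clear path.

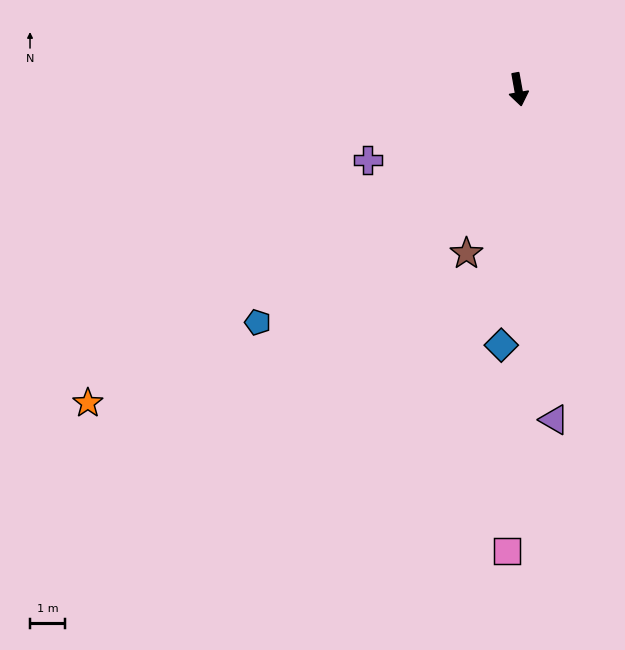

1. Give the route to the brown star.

turn right 28°, forward 4.9 m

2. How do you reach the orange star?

turn right 64°, forward 15.2 m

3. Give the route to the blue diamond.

turn right 14°, forward 7.3 m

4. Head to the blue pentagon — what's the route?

turn right 58°, forward 10.0 m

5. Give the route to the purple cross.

turn right 75°, forward 4.7 m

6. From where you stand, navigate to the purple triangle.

turn right 4°, forward 9.5 m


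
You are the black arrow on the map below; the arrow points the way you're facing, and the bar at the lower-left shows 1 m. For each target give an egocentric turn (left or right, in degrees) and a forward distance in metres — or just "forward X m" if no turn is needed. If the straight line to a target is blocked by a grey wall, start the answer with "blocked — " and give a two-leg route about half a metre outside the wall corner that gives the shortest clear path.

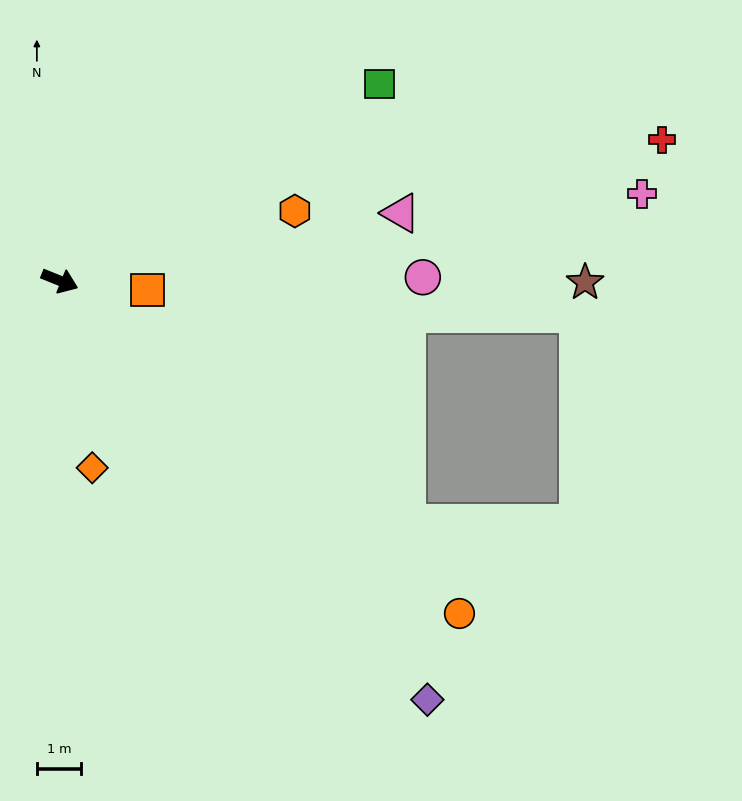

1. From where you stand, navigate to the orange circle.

turn right 18°, forward 11.7 m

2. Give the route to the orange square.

turn left 16°, forward 2.0 m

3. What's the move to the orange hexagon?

turn left 38°, forward 5.5 m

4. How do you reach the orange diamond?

turn right 58°, forward 4.3 m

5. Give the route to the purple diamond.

turn right 27°, forward 12.6 m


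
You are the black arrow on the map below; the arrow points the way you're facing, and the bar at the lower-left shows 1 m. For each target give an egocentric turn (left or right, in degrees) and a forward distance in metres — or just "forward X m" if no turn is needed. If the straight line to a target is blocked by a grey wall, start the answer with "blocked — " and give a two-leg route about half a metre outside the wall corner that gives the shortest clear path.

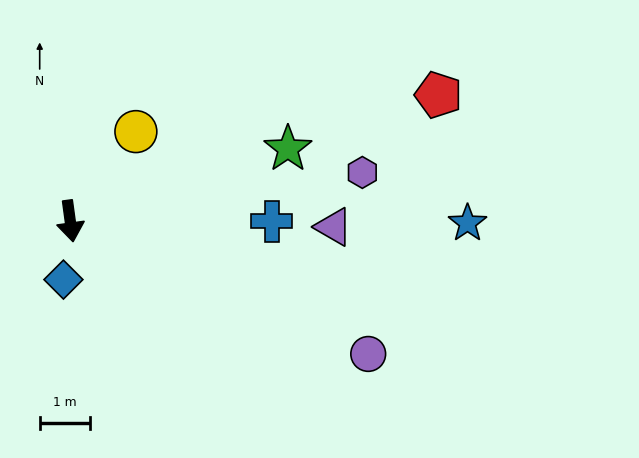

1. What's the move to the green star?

turn left 101°, forward 4.6 m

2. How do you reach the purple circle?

turn left 58°, forward 6.6 m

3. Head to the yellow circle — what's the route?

turn left 136°, forward 2.2 m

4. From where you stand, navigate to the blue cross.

turn left 82°, forward 4.0 m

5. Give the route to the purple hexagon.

turn left 92°, forward 5.9 m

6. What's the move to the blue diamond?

turn right 14°, forward 1.2 m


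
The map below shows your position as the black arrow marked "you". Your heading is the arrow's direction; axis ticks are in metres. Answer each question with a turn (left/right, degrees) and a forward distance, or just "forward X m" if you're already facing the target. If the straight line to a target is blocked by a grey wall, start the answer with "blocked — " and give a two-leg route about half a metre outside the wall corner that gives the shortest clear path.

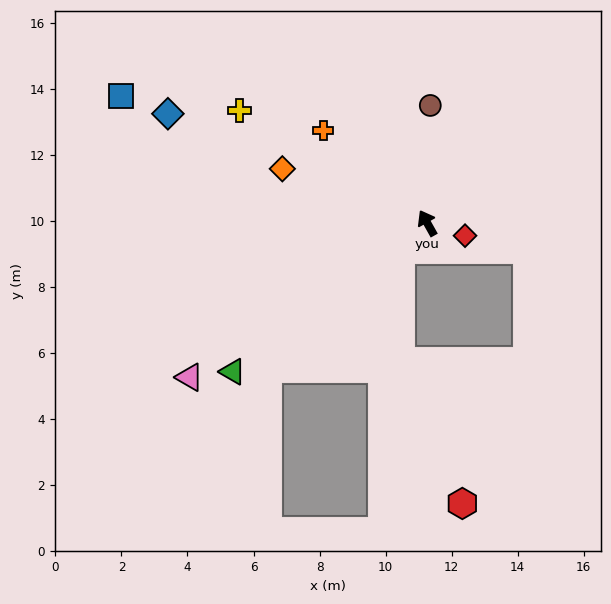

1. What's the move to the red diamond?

turn right 138°, forward 1.2 m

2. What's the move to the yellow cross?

turn left 30°, forward 6.6 m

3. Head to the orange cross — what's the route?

turn left 19°, forward 4.2 m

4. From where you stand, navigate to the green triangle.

turn left 98°, forward 7.4 m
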